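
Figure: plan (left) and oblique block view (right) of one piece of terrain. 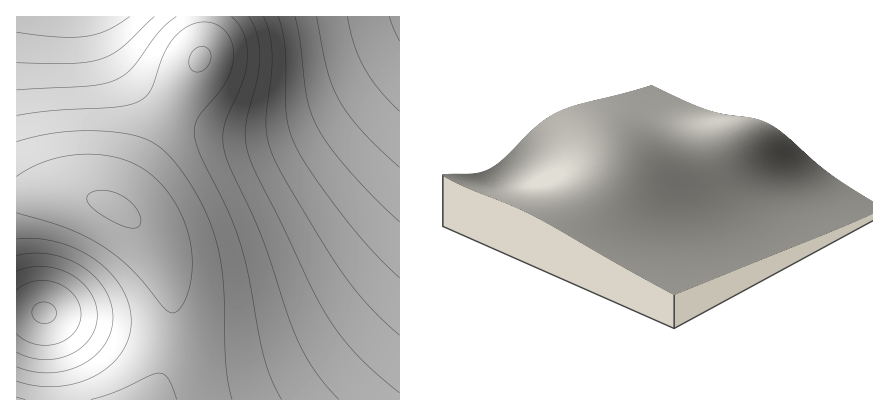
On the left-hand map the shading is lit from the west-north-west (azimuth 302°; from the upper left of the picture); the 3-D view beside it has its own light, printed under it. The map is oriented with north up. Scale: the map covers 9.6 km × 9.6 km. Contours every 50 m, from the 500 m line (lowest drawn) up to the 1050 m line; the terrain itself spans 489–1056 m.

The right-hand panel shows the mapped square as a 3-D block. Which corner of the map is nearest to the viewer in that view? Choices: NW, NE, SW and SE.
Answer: SE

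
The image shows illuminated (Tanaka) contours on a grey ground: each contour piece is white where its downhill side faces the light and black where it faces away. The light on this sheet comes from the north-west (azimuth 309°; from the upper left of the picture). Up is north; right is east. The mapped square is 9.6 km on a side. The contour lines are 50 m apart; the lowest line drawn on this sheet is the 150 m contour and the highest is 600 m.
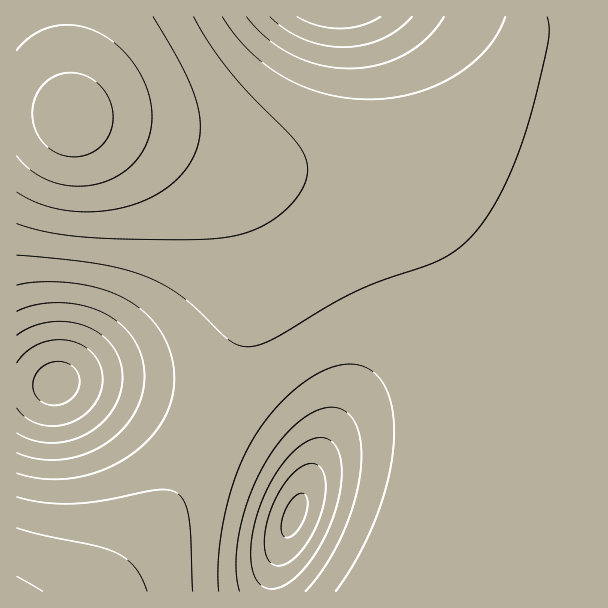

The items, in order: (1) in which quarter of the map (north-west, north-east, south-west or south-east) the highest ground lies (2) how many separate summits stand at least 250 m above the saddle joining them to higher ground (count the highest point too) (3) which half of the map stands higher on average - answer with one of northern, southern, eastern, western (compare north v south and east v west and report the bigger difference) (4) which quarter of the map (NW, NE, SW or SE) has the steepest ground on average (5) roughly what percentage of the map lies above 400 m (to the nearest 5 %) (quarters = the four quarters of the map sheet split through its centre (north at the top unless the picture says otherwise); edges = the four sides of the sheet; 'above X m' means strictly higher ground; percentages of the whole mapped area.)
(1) Look to the north-west quarter for the highest ground.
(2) Counting only tops that stand 250 m proud, the map has 1 summit.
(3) The northern half stands higher on average than the southern half.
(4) The steepest ground, on average, is in the south-west quarter.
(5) Roughly 40 % of the ground is higher than 400 m.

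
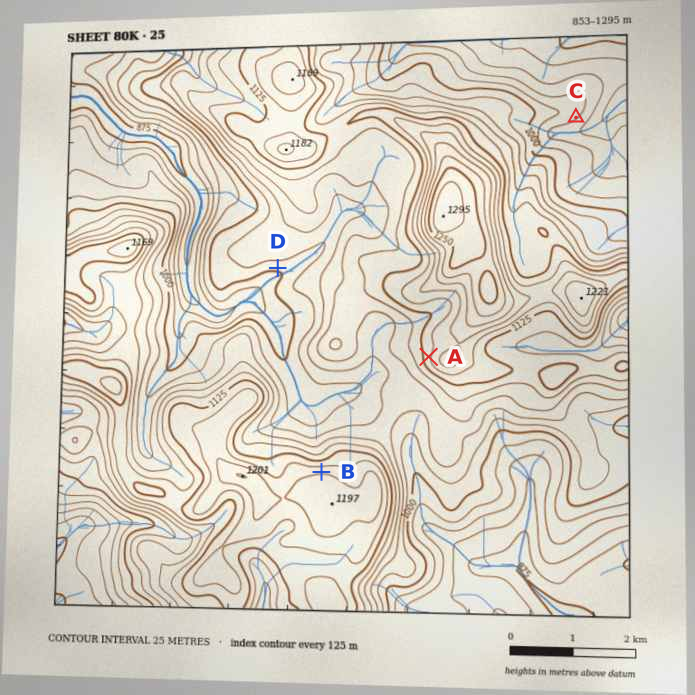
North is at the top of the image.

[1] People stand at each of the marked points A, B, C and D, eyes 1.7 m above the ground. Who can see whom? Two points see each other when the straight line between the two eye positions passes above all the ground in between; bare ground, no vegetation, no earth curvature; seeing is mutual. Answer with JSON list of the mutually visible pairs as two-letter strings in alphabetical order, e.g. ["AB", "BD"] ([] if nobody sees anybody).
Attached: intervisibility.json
["AB", "BD"]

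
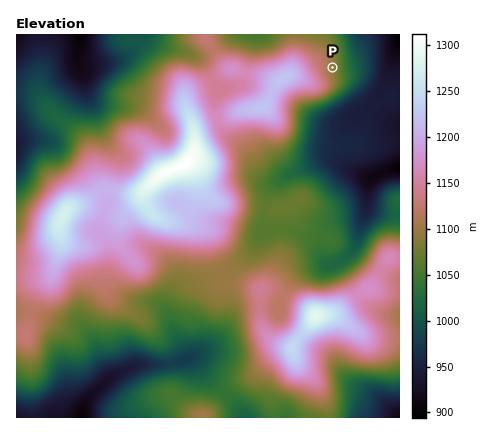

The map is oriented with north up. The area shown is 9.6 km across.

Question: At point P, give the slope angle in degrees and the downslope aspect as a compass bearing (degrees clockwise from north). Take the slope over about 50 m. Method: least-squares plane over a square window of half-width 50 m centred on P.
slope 8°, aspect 92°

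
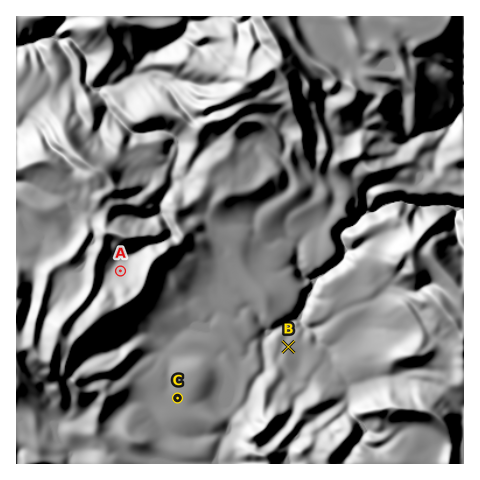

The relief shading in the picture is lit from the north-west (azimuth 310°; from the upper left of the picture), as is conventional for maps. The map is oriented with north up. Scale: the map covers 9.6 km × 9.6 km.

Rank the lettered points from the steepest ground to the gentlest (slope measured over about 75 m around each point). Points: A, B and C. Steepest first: A B C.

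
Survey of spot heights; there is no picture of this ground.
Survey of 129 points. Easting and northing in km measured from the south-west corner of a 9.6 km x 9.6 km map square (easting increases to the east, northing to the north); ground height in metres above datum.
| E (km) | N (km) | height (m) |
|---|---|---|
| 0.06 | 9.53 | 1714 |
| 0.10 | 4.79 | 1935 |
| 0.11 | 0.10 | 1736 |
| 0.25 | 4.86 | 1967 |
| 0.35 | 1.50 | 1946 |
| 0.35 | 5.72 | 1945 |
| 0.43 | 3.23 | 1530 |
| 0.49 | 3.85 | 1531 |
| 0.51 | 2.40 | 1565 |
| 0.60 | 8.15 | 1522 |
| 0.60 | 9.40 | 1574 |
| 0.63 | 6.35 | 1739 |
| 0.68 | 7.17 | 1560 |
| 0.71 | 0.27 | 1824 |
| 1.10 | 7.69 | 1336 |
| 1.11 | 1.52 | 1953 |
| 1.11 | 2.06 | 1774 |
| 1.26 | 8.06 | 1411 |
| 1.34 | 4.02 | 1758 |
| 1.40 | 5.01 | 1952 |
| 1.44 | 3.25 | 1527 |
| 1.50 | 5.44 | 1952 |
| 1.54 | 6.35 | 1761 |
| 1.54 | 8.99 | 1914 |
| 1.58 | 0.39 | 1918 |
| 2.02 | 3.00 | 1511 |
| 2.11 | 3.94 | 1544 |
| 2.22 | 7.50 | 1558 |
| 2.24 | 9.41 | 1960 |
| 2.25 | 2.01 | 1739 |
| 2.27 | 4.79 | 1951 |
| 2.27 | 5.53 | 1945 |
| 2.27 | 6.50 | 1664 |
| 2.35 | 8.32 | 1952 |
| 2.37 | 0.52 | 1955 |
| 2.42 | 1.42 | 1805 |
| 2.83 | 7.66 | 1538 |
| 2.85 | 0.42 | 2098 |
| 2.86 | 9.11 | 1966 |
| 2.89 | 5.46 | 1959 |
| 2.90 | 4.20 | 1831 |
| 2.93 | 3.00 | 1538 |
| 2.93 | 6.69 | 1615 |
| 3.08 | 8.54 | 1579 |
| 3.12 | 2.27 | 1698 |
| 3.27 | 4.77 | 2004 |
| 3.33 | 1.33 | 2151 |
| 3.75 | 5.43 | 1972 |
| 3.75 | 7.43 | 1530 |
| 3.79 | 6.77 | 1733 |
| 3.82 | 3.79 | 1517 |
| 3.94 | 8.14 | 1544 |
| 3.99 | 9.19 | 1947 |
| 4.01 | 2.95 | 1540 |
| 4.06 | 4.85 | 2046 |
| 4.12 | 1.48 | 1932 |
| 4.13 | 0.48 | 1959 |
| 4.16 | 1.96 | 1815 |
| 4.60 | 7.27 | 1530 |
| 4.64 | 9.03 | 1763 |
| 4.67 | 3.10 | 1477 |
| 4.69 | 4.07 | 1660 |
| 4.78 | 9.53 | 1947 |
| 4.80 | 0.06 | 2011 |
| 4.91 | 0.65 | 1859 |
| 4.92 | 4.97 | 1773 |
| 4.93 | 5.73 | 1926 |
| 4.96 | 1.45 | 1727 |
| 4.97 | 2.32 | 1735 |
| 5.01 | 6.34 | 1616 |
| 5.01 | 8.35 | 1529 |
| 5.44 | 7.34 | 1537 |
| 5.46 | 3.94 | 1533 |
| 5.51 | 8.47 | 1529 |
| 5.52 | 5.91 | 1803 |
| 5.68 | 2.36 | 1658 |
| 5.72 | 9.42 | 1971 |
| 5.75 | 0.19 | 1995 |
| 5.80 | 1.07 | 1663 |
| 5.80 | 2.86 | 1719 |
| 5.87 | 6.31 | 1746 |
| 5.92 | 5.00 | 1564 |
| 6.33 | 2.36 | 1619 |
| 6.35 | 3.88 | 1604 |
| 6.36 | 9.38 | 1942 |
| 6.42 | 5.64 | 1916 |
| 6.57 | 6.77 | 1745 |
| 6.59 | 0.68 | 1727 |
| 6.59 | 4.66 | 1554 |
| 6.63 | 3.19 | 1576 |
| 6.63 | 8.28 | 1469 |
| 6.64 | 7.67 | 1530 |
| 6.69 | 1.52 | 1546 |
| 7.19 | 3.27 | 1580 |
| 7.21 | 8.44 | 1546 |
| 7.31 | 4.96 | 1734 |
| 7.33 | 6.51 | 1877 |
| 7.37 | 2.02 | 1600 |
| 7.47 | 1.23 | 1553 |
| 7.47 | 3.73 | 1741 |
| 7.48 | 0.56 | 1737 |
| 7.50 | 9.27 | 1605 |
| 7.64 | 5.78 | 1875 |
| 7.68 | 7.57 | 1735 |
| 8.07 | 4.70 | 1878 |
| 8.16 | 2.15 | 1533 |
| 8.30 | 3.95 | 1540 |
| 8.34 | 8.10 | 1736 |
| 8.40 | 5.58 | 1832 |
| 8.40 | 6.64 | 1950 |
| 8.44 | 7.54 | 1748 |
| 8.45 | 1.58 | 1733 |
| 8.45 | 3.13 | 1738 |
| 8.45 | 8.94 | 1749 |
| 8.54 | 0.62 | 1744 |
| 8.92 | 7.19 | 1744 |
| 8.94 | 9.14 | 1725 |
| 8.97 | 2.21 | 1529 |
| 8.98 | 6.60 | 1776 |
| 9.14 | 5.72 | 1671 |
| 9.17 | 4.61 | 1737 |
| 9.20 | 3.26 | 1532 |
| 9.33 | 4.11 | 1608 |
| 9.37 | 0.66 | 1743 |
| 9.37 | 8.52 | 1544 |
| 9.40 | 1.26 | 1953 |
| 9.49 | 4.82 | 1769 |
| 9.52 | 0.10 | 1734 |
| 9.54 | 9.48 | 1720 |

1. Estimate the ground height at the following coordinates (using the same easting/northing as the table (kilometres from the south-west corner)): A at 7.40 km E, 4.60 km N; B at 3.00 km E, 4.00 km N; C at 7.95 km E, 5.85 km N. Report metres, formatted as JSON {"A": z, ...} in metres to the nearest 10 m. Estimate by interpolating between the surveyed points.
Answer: {"A": 1730, "B": 1720, "C": 1900}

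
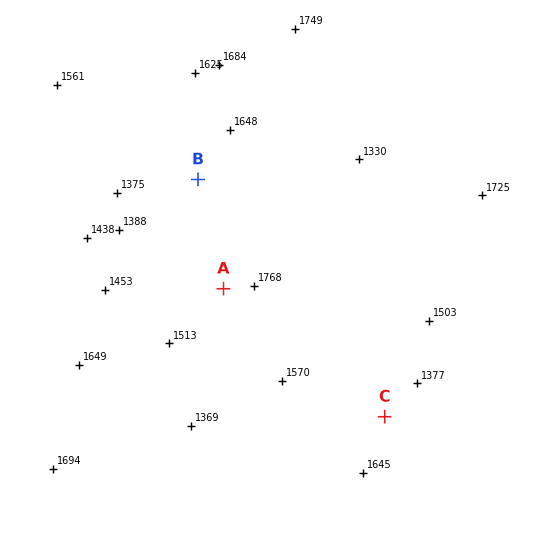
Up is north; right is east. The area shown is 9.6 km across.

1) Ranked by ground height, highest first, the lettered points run A B C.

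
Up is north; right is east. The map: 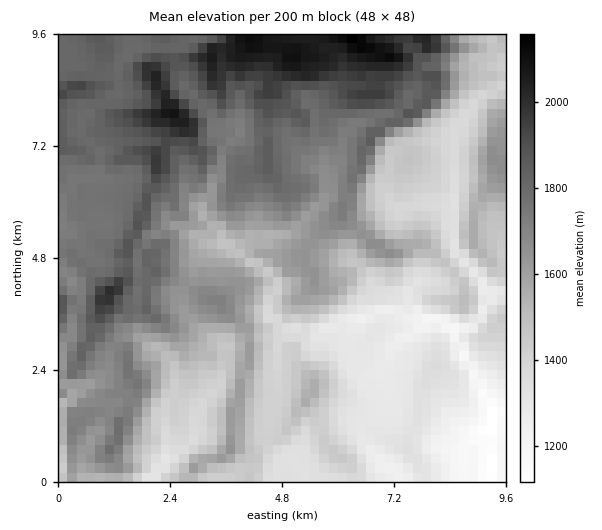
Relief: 1090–2180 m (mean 1600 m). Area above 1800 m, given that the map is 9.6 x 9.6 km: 21.4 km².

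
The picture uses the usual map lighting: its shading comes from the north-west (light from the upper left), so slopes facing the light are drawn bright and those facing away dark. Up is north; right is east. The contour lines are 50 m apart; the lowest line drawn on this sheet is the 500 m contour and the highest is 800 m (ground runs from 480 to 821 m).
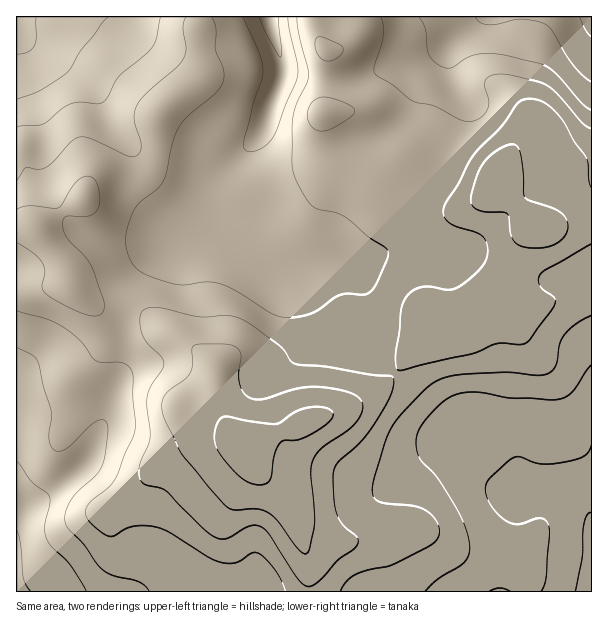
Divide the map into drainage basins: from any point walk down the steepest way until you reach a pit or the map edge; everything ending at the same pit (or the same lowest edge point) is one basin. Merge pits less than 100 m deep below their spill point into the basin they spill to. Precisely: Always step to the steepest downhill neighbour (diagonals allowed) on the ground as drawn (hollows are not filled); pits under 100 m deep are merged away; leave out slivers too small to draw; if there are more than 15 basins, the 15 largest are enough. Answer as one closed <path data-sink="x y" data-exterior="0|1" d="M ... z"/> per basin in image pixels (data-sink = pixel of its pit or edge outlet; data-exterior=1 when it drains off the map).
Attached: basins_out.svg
<path data-sink="269 17" data-exterior="1" d="M314 16l-114 0 0 59-5 9-24 16-11 11-3 11 0 34-7 18-9 6-12 2-30 2-9 4-10 14-20 10-23 18 29 33 4 10 0 14 11 11 15 8 29 0 13 4 30 22 23 12 21 21 4 6 1 28 3 12 9 20 10 11 10 0 101-34 30-18 14-15 10-15 19-16 29-6 13-6 29-29 11-18 17-45 9-10 5-2-5-2-15-20-24-20-10 13-11 6-13 5-18 0-29-12-30-20-40-16-7-7-4-9-6-24 4-69-10-17z"/><path data-sink="591 591" data-exterior="1" d="M591 169l-94 7-4 6 0 4 23 20 15 20 5 2-5 2-9 10-17 45-11 18-33 33-30 6-17 8-34 40-18 12-57 22-56 18-9 1 13 24 25 22 12 18 18 53 1 32 283-1z"/><path data-sink="17 591" data-exterior="1" d="M29 226l-13 1 0 364 292 1 0-32-18-53-12-18-25-22-11-21-13-15-9-20-3-12-1-28-4-6-21-21-23-12-30-22-13-4-29 0-15-8-11-11 0-14-8-15-26-29z"/><path data-sink="591 17" data-exterior="1" d="M591 16l-276 0-1 10 4 10 10 17-4 69 2 15 8 18 7 7 40 16 30 20 29 12 18 0 19-8 13-11 7-15 94-7z"/><path data-sink="17 17" data-exterior="1" d="M198 16l-182 1 1 209 12 0 10 3 12-11 29-16 10-14 9-4 30-2 12-2 9-6 7-18 0-34 3-11 11-11 24-16 5-9z"/>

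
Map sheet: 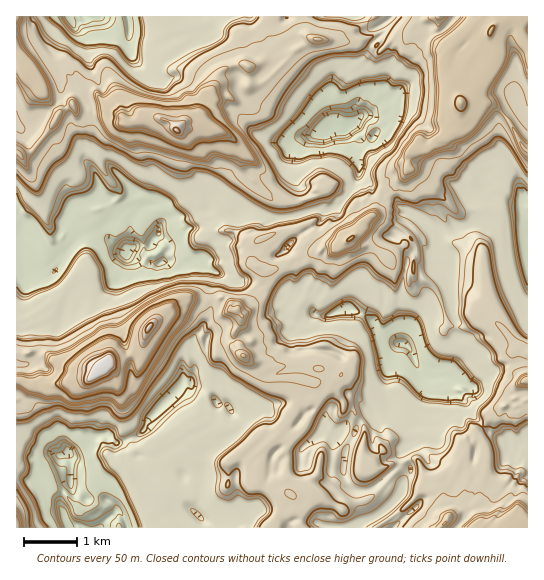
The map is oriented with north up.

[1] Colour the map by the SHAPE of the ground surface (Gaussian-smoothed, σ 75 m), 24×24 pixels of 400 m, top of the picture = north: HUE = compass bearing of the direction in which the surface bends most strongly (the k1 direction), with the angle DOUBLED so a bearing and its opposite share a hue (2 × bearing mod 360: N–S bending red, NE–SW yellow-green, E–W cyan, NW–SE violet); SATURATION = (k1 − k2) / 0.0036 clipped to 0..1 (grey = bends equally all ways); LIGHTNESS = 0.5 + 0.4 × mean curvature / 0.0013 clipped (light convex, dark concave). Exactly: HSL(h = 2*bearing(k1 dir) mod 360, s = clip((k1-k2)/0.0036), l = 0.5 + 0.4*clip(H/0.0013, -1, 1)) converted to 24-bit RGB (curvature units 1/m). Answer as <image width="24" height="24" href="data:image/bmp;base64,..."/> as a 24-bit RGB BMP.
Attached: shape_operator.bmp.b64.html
<image width="24" height="24" href="data:image/bmp;base64,Qk32BgAAAAAAADYAAAAoAAAAGAAAABgAAAABABgAAAAAAMAGAAATCwAAEwsAAAAAAAAAAAAAiIrDk00lSQBFccxoIYtOrx52l7CHf4t7gVBriI1uXHBGRHcex3xk3actKx4Im/IMInQqJhvdX80hPLjRPFf/Kdsuk2HS8Nraqzp+vCSIBJ3/s3RwViV1lOCLgYaBiHqFb3KPzU95qShlJsmzhq6Bk4SghLzZm0aGxItGL4J56x+ib6tfgnlZe4BtS249oepPhxeBiMiSNBRsu3FlsCXBi8CQgXx9gHN2bnCB1DdcRr2xepyHiLhzMSujyrhQdR+P5tK7MKO8GqGhunfMmHyHhI18UNGb2GRCy5EnmoQfGwwnIefLne7htneejnyKgn6DeICDIb6156LcnX110sNhBycs6Yt9JjOE4+WawEusKsmrMkqAzHeFjqxeMsUsg3Bb0Z4lIyFqw0geWHQjV1MKHM8AgS7Wo4aYgIGEb4V7G3JG46TiyIK162SFHFs+LF8+m+ZItExbb2eDYHl4L7mE75S3iBgtY4gp3nnOiyZgtIc3U5I4v5IkkddzBS4hy2GVuYikkmhLjItZMTsVwpcdw31zJBR0oOyRRFl3f4B4gKilj6bVbHzQPhu568PfrpTOgYz/lYH54tD15aXPdvCp5GuXQHF8CjUhqmMxolSReCEhVd3HeMe4f4iDpXq508t5OIOOia3SRdd7TjokWlknOS4I3L1A7z3IdHofwQ+1Rl3f79b14dX2/xPjaah8GixjNsCypiJnre2hS7e0fYaNhIGVg5CZ2r2tTNSiGRM5kkBZfkU7UB4YjdyxX3wYQ9olgZDdS9HjRlebr56A646e/g/Z5badJ1FVFjZHqnbPuPOai0uaOMzEbUzAvZrRnslY20VlPhqAaRlX4HOnibzRbS1XcteAhcnBW1IsXWAsHlcfPY49yDp2eWrU+tHgs4XNEUd9MKlP2vFtTcl0YCxnVItFMJ8PxnfSlgE1uZoiExs+m9iOiTacgNmojcKUIbUwYmvWuJHCd4KCRn5AHrNvK35T1qG6/M/wODzjO6bq99T221dHLDxTnWBx4VEoIDMAVuHMsY/TYp/ZaZ1xJyt00s6mndmOXiqMFC4pG3ok3Ymrrs2SEjo6LqUnMXYilKpI3Wu2xgowLwgE6baImiCMRV0lvYkyJplRdTVG4ORUKdHJUpawNjxvxLqBntwsddRfcGJ7aoFtGqh38unVF6armiGYsC02iowrKyAIlJkZcd/ZfqZ8YErbr3/g41nB1nI0JbzIyd+8JuGhPT1pRlJz09unfCu7ldsseGt8sqo7SoFqmHUv0EVpF55YFYJAo0Kp6ZLpQI3Lp+nspJzahB/2YcVcOXDe+NPwG7WCLI8915KwXkR+YZuXb9ReuDV1WCG/bCFOz/esPGFuiH2CeXiGfH2VcUDDeSZNctVcXp1sT28sLh8FS1kAYa4ADYAyqDgp/8zhJLLdQhoUdl9Bdb1EUYlvqa+DUCSe58BNgNtNfCtuNIFAvJ9AdzU7YjAgYeGpf5eKelddgBwpkuXf0+j41Gj/u+NQAH5X3xwl7R9fWY7TecLKRdbPfGh+rJ6BNgdAt/Kvxys4Y5W1ehitxv8EzSUdMK3Mu5Q4UU4aGbIxZtpBZdhfLyKXLXqz7du8JDzrSg924VKp2/KeSq1BoWgkS3Rnh4B8kAqUtNP9x2KvJryPlSxqgx9AxMM8fj2Po35BXNtdIIqe0froZqvmHUxtKMJ6snnTzyKLFJmGfFPL+9DUviPQvckxKJklHkkjNDTrXzFE7mZ8yx67Ihyv3J7bjpzeX3fR1u/1gXDgz/n8/xebOhQGUnYcR4APEygLXoAb00tzEDkt39ml+Qyk3J7MWbfYGxKriv+ikEE6CtoA8H36FQpuk/G4lJntvtfyl3zZ7JC9jjoZbytr3bTaYlXOLV7TdSG2WqcpDI0OOXJ+TYgo2nllw5yEzoSqKsTijEh21tByi+nyipQrG7m/iN9xU9GBMyMTfEEf0zsp3YyrbEehcJqS0XF7yzh4GT5R0ZhAOHUnUTwkFGlWx75mo8N4q3Fqgo0aYjxt1PjThx2Slci/Ri/fsemvcApol1ZXLKWby69sxoBVnVvJUlOurYSTykV7HUmYWMZGy13YLn3HIUuLWuBMmqGBhX1/4JGNBQkuSOUhR8rOYs2tFXqL120jIQgwyb+VUXpWKIgo2EGipI1WhWpqgXiHz2e9pqHtf4ndWqflj2TfjsfESJndtYifhHZ9v6KBAI31Ksl/RMGiMgkvsJcjx1ZXIhVHzNOPfoOAe4aKJ2xfn92Ey22vYJCRadOccljXZnjWxCqaK4eUtoOZh8AaBLVEu36qr3qN09GE"/>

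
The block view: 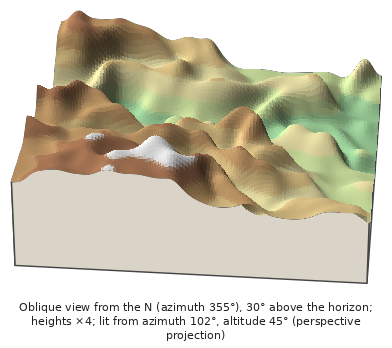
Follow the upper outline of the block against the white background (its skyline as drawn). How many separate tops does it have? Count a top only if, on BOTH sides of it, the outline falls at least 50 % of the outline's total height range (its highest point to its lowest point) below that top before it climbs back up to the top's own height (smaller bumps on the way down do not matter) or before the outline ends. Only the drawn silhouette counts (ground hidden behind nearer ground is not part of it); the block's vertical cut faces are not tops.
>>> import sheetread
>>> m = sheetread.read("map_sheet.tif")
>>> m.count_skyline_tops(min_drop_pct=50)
0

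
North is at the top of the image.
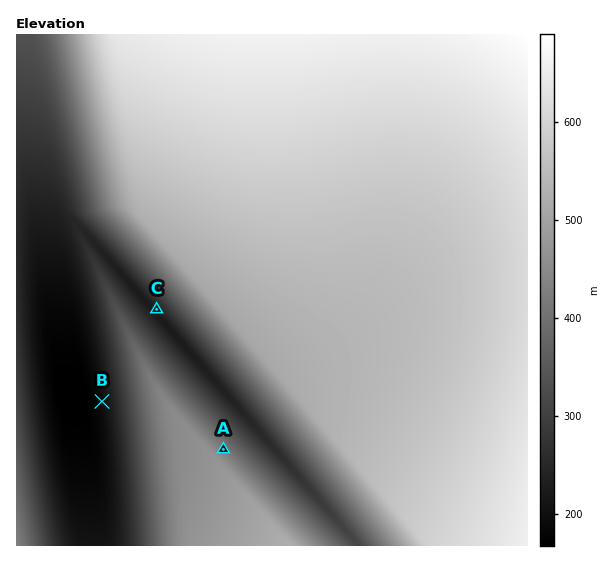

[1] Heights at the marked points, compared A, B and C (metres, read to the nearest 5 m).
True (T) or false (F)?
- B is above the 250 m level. F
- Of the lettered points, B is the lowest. T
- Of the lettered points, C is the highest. F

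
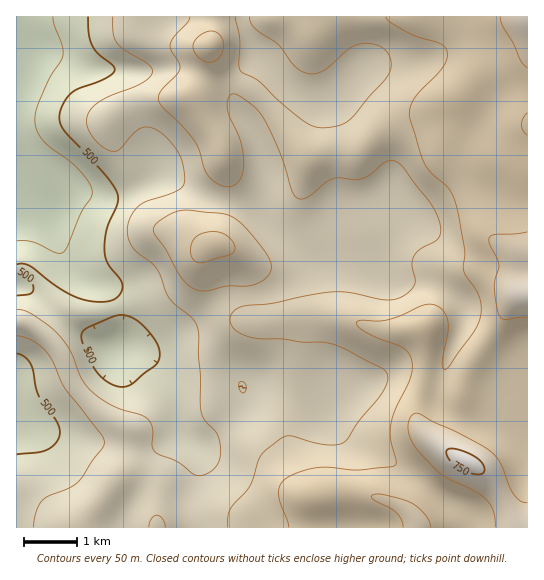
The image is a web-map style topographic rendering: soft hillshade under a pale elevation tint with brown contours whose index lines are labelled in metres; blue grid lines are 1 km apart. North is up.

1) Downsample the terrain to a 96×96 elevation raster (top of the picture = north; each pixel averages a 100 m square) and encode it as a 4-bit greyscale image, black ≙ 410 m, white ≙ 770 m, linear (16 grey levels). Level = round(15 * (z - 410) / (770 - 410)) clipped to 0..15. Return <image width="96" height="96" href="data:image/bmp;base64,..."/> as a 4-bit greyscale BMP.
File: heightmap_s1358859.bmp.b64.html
<image width="96" height="96" href="data:image/bmp;base64,Qk12EgAAAAAAAHYAAAAoAAAAYAAAAGAAAAABAAQAAAAAAAASAAATCwAAEwsAABAAAAAAAAAAAAAAABEREQAiIiIAMzMzAERERABVVVUAZmZmAHd3dwCIiIgAmZmZAKqqqgC7u7sAzMzMAN3d3QDu7u4A////AFVmZ3d4iIh3d3d3d4iIh3d3d3eIiImZmZmqq7u7u7qqu7u7vMzdzMu7uqqrvM3d3VVmZ3d3iIiHd3d3d4iIh3d3d3eIiImZmZqqu7u7u7u7u7u7zMzdzMu7qqq7vM3d3VVmZnd3eIiHd3d3d4iIh3d3d3eIiImZmZqqu7u7u7u7u7u8zMzMzLu7qqq7vM3d3VVmZmd3d4iHd3d3d3iId3dnd3eIiIiZmZqru7zLu7u7u8zMzMzMzLu6qqq7zN3d3VVWZmZ3d3eId3d3d3eHd3Zmd3d4iIiZmaqrvMzMzMzMzMzMzMzMy7uqqqu7zN3dzFVWZmZmd3d4h3d3d3d3d2ZmZ3d3iIiJmaq7vMzMzMzMzMzMzMzLu7qqq7u8zd3czFVWZmZmZnd3iHd3d3d3d2ZmZnd3eIiJmaq7vMzMzMzMzMzMzMu7u7u7u7zM3d3My1VVVmZmZmd3iId3d3d3d2ZmZmd3d4iImaq7u8zMzMzMzMzMu7u7u7u7vMzd3d3Mu1VVVVVVZmZ3eIh3d3d3dmZmZmZ3d3iImZqru7u7u7u7u7u7u7u7u7u8zN3d3dzLu1VVVVVVVmZ3eIh3d3d3dmZmZmZnd3iImZqqq7u7u7u7u7u7uqqru7zM3d7u7dzLu1VVVVVVVWZnd3h3d3d2ZmZmZmZmd3eIiZmaqqqquqqqqqqqqqqru8zd7u7u7dy7u1VVVVVVVVZmd3d3d3ZmZmZmZmZmd3eIiZmZmqqqqqqqqqqqqqq7vM3e7v/+7dy7ukRERERFVVZmd3d3d2ZmZmZlVWZmZ3eIiImZmZmZmZmZmZqqqqu7zN3u7//u3cy7qkREREREVVVmZnd3dmZmZmVVVVZmZ3eIiIiJmZmZmZmZmZmqqqu8zd7u/+7t3Mu6qkRERERERVVWZmZmZmZmZVVVVVZmZ3eIiIiIiZmIiIiImZmaqrvM3e7u7u7dzLu6qjMzNERERVVWZmZmZmZlVVVVVVZmZ3d4iIiIiIiIiIiImZmaqrvN3e7u7t3My7uqqjMzM0RERVVWZmZmZmZlVVVVVVZmZ3d3iIiIiIiIiIiIiZmaq7zN3e7t3czLu6qqqjMzMzRERVVWZmd3dmZlVVVVVWZmZ3d3eIiIiIh3d4iIiZmaq7zd3d3dzMu7uqqqqjMzMzRERVVmZnd3dmZlVVVVVmZmZmd3d4iIiHd3d3iIiZmaq7zd3d3MzLu6qqqqqjMzMzRERVZmZ3d3ZmZVVVVVVmZmZmZ3d3iIh3d3d3eIiJmaq7zd3czMu7uqqqqqqjMzM0REVVZmd3dmZmZVVVVVZmZmZmZnd3d3d3d3d3d4iImZq7zMzMu7u7uqqqqqqjMzNERFVWZmdmZmZmVVVVVVZmZmZmZmd3d3d3d3d3d3iIiZqrzMzLu7u7uqqqqqqjMzNERVVmZmZmZlVVVVVVVVZmZmZmZmd3d3d3d3d3d3eIiZqrvMy7u7u7uqqqqqqjMzREVVZmZmZlVVVVVVVVVVZmZmZmZmZ3d3d3d3d3d3d4iJmru7u7u7u7uqqqqqqjM0REVWZmZmZVVVVVVVVVVVZmZmZmZmZ3d3d3d3d3d3d4iImqu7u7u7u7uqqqqqqjM0RFVWZmZlVURERERVRVVVZmZmZmZmZnd3d3d3d3d3d3iImaq7u7q7u7uqqqqqqjM0RFVmZmZVRERERERERFVVZmZmZmZmZnd3d3d3d3d3d3eIiaq7u6qru7uqqqqqqjM0RVVmZmVURDM0RERERFVVZmZmZmZmZnd3d3d3d3d3d3eIiZqru6qqu7u6qqqqqjM0RVZmZmVEMzMzRERERFVVZmZmZmZmZ3d3d3d3d3d3d3eIiZqru6qqu7u6qqqqqjNERVZmZlVDMzMzNERERFVWZmZmZmZmZ3d3d3d3d3d3d3iIiZqru6qqq7u7qqqqqjNERVZmZlRDMyMzM0RERFVWZmZmZmZmd3d3d3d3d3d3eIiIiZqru6qqq7u7uqqqqjREVWZmZVQzIiIzMzRERFVWZmZmZmd3d3d3d3d3d3d4iIiJmZqru6qqqru7u6qqqkRFVmZmZUQzIiIjMzNERFVWZmZ3d3d3d3d4iIh3d3iIiJmZmaqru7qqqru7u7qqqkRVZmZmZUMyIiIjMzNERFVWZmd3d3d3d4iIiIiIiIiImZmZqqq7u7qqqqu7u7uqqlVWZmZmVEMyIiIjMzRERFVWZnd3d3iIiIiIiIiIiIiJmZqqqqu7u7qqqqu7u7u6qlZmZmZlVEMzIiIzMzRERVVWZnd3eIiIiIiIiIiIiImZmqqqqru7y7uqmqq7u7u7u2ZndmZlVEMzMzMzM0RERVVWZnd4iIiIiIiIiIiIiZmaqqqqu7u8zLuqmaqru7u7u3d3ZmZVVERDMzMzNEREVVVWZnd4iIiIiIiIiIiJmZmqqqqqu7u8zLuqmZqrvMy7u3d2ZlVVVEREQzMzRERFVVVWZ3eIiIiIiIiIiJmZmZqqqqqqq7u8zLuqmZmqvMzMzHdmZVVVVVRERERERERVVVZmZ3eIiIiIiIiIiZmZmZqqqqqqqqu7u7uqmZmqvMzMzGZlVVVVVVREREREREVVVWZmd3eIiIiIiIiIiJmZmZmqqZmZmaqru7qpmZmqvMzd3VVVVVVVVURERERERFVVVmZnd3eIiIiIiIiIiIiZmZmZmZmZmZmqqqqpmZmqvM3d3VRERFVVRERERERERVVVZmZ3d3eIiIiIiIiIiIiIiZmZmIiIiImZqqmZmZmqvM3d3kRERERERDMzNERERVVWZmd3iIiIiIiIiIiIiIiIiIiIiIiIiIiJmZmZmZmqvM3e7jNEREREMzMzM0RERVVWZneIiIiIiIiIiIiIiIiIiIiIiHd3d4iImZmZmZqrvN3d7jNEREQzMzMzMzRERVVWZ3iIiIiIiIiIiIiId4iIiIh3d3d3d3iIiImZmaqrvM3d3TREREMzIiMzM0RERVVmZ3iJmZiIiIiIiIiHd3d3d3d3d3d3d3iIiImZmaq7zM3d3URERDMyIiMzM0REVVVmd4iZmZmZmIiIiIh3d3d3d3d3d3d3d4iIiJmZmqq7zMzd3UREQzMiIiMzNERFVVVmeImaqpmZmZmYiIh3d3d3d3d3d3d3d4iIiJmZqqu7zMzN3URDMyIiIiMzRERVVVZneJmqqqqZmZmZiIh3d3d3d3d3d3d3d4iIiJmZqqu7zMzN3TMzMiIiIiMzREVVVmZ3iJmqqqqqqpmZiId3d3d3d3d3d3d3d4iIiJmZmqu7zMzd3TMzIiIiIiMzREVVZmd3iJqqqqqqqqmYiHd3d3d3d3d3d3d3d4iIiImZmqu7zMzd3SIiIiEiIiMzREVWZnd4iZqqqqqqqpmYiHd3d3d3d3d3d3d3d3iIiIiZmqu8zMzd3SIiIRESIiMzRFVWZ3eIiZqqqquqqpmIh3d3d3d3d3d3d3d3d3eIiIiJmqu8zMzM3RERERERIiMzRFVmd3iImZqqqqqqqZiId3d3d3d3d3d3d3d3d3d4iIiJmrvMzMzMzBERERERIiMzRFVmd4iImZmqqqqqmYiHd3d3d3d3d3d3d3d3d3d3eIiJmrvMzMzMzBEREREREiIzNEVmd4iIiZmZmqqZmIh3d3d3d3d3d3d3d3d3d3d3d4iJmru8zMzMzBEREREREiIzNEVWd3iIiZmZmZmZiId3d3d3d3d3d3d3d3d3d3d3d4iJqru7zMu8zBEREREREiIjNEVWZ3eIiIiYiIiIiHd3d3d3d3d3d3d3d3d3d3d3d4iZqru7u7u7uwAAARERESIjM0RVZnd3iIiIiIiIh3d3d3d3iHd3d3d3d3d3d3d3eIiZqru7u7u7uwAAABERESIiM0RVZmZ3d3d3d3d3d3d3d3d4iId3d3d3d3d3d3d3eImaqru7u7u7uwAAARERERIiIzRFVmZmZ3d3d3d3d3d3d3d4iIh3d3d3d3d3d3d3iImaqru7u7u7uwAAEREREREiIzRFVVVmZmZnd3d3d3d3d3d4iIiHd3d3d3d3d3d4iJmqqru7u7u7uwAAEREREREiM0RFVVVVVmZmd3eIiHd3d3eIiIiIh3d3d3d3d3eIiZmqqru7u7u7uwABERERERIiM0RVVVVVVWZmd4iIiId3d3eIiZiIiIiIiHd3d3eImZqqqru7u7u7vAARERERERIjNEVVVVVVVVZnd4iJiId3d3eImZmYiIiIiId3d3iJmaqqq7u7u7u7zAERERERESIzRFVVVVVVVVZneImZmId3d3eImZmZiIiIiIh3d4iJmqqqu7u7u7u8zBEREREREiM0RVVVVVVVVVZneJmZmYd3d3eImZmZmYmZmYiIiIiZqqu7u7u7u7vMzBERERERIjNEVVVVVVVVVWZniJmqmYd3d3iJmaqZmZmZmZiIiImaqru7u7u7u7zMzBEREREiIjRFVWZlVVVVVWZ3iJqqmYd3d3iJmaqZmZmZmZmIiImaqru7u7u7u7zMzBERERIiM0RVZmZlVVVVVmZ3iZqqmYd3d4iJmamZmZmZmZmZiZmqq7u7u7u7u7zMzBERESIjNEVWZmZmVVVVVmd4iZqqmId3d4iZmZmZmZmZmZmZmZmqq7u7u7u7u7vMzBEREiIzRFVmZmZmZVVVZmd4iZqpmId3d4iZmZmZmZmZmZmZmZqqq7u7u7u7u7vMzBERIiM0RFVmZmZmZlVmZneImZqZmId3eIiZmZmIiImZmZmZmaqqqru7u7u7u7vMzBESIjNERVZmd3ZmZmZmZ3iJmamZiHd3iImZmYiIiIiJmZmZqqqqqru7u7u7u7vMzBESIjNEVVZnd3dmZmZmd4iZmZmZiHd3iImZiIiIiIiImZmZqqqqqru7u7u7u7vMzBESIzNEVWZnd3dmZmZ3eImZmpmYiHd4iIiIiIiIiIiIiZmZqqqqq7u7u7u7u7vMzBESIzNEVVZnd3d2Zmd3iJmaqpmYh3eIiIiIiId3d4iIiJmZmqqqq7u7u7u7u7u8zBESIjNEVVZmd3d3d3d4iZmqqpmIiHiIiIiIh3d3d3eIiImZmqqqu7u7u7u7u7u8zBERIjNERVVmZnd3d3eImZqqqpmIiIiIiIiId3d3d3d4iImZmaqqu7u7u7u7u7u7zBERIjM0RFVWZmZmd3eImaqqqpmIiIiIiIiHd3d3d3d3iIiZmZqqq7u7u7u7u7u7zAEREiM0RERVVmZmZ3eImaqqqZmIiIiIiIh3d3d3d3d3iIiJmZmqq7u7u7u7u7u7vAEREiMzNEREVVVmZnd4iZqqqZmIiIiIiId3d3d3d3d3eIiImZmqqru7u7u7u7u7vAAREiIzMzRERFVVZmZ3iJmZmZmIiIiIiHd3d3h3d3d3d4iIiZmaqqu7u7u7u7u7zAARESIjMzMzRERVVWZneImZmZmYiIiIh3d3iIiIh3d3d3iIiJmZqqq7u7u7u7u7zAABESIiMzMzNERFVVZnd4iZmZmYiIiId3d4iIiIiHd3d3iIiImZmqqru7u7u7u8zAABERIiIjMzNERFVWZnd4iZmqmZiIiHd3eIiIiIiId3d3eIiImZmaqqu7u7u7vMzAABEREiIjMzRERVVmZ3eIiZqqqpiIh3d3eIiJmYiIh3d3eIiImZmaqqq7u7u7vMzAAAEREiIjM0RFVWZmd3eImaq7qpmId3d3iIiZmZiIiHd3iIiImZmaqqq7u7u7vMzAAAEREiIzNERVVmZ3d3iImqu7upmId3d4iImZmZmYiIiIiIiJmZmaqqqru7u7vMzAAAEREiIzNEVWZnd3d4iJmqu7uqmId3eIiJmZmZmZiIiIiIiZmZqqqqqru7u7zMzQABEREiIzREVWZ3d3d4iImaq7upmIh4iIiZmaqpmZmIiIiJmZmqqqqqqru7u7zM3QABERIiMzRFVWZ3d3d3iImZqqqpmIiIiImZmaqqmZmZmZmZmaqqqqqqqru7u8zN3QARERIiMzRFVmZ3d3d3eIiZmqqZiIiIiZmZmqqqqpmZmZmZqqqqqqqqq7u7u8zN3QARERIiMzRFVmZ3d3d3d4iImZmZiIiImZmZmqqqqqmZmZqqqqu7u7uqu7u7vMzd3QERESIiMzRFVmZ3d3d3d3iImZmYiIiImZmZmqqqqqqZmqqqqru7u7u7u7u7vMzd3g=="/>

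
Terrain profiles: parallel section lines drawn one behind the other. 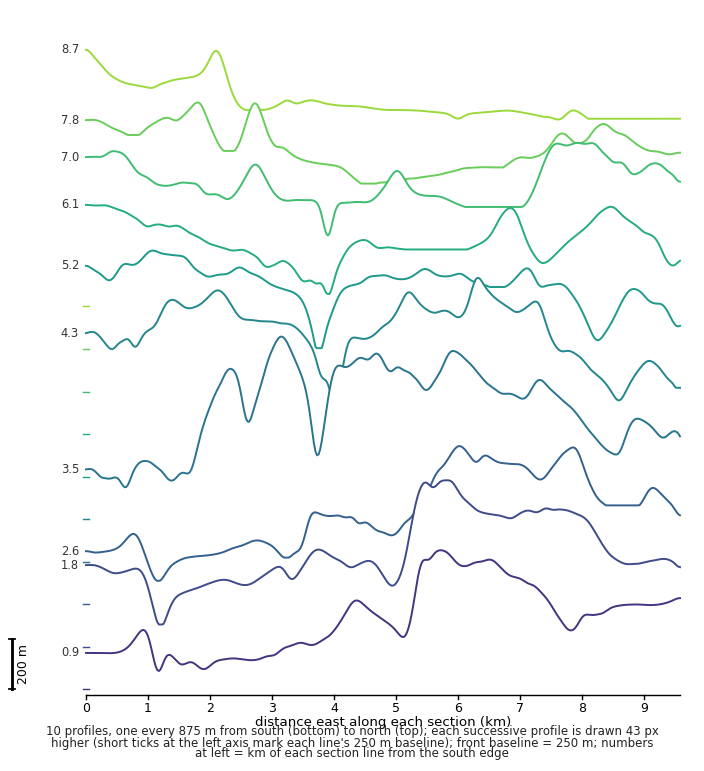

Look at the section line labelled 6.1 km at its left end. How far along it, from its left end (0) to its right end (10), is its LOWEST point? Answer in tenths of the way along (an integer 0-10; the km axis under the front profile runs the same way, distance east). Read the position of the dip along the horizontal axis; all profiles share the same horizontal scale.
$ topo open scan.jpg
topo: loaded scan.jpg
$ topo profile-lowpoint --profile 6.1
4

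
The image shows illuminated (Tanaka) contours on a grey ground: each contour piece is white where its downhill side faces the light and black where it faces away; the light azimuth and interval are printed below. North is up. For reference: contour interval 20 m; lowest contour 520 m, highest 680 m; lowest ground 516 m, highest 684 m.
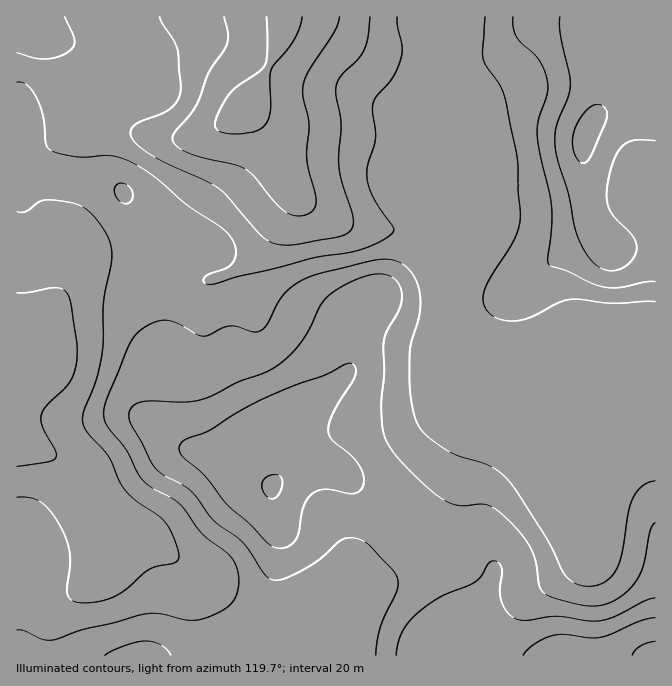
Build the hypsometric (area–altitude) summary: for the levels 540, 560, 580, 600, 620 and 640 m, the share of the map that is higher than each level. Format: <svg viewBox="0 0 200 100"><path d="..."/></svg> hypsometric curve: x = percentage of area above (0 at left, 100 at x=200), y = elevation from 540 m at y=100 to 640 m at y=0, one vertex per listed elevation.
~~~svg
<svg viewBox="0 0 200 100"><path d="M191 100l-13-20-28-20-64-20-34-20-29-20"/></svg>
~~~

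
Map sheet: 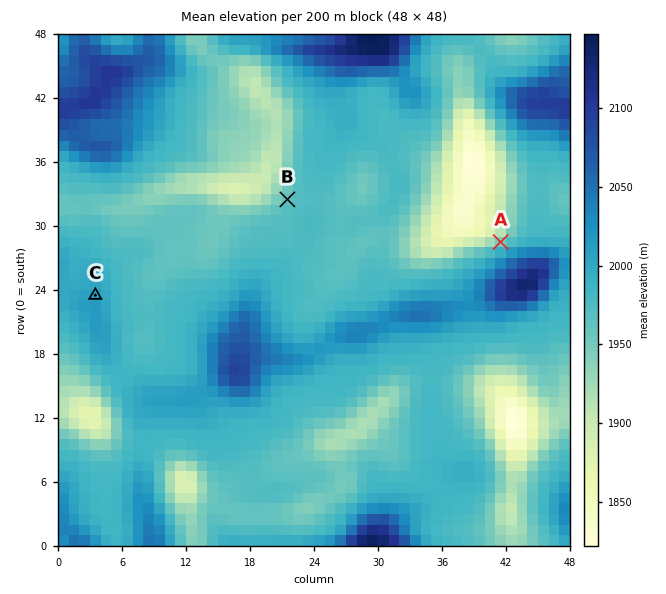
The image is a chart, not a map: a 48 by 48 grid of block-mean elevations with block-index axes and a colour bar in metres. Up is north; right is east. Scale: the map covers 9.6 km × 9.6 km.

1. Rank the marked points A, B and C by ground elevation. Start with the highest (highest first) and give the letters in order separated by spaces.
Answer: C B A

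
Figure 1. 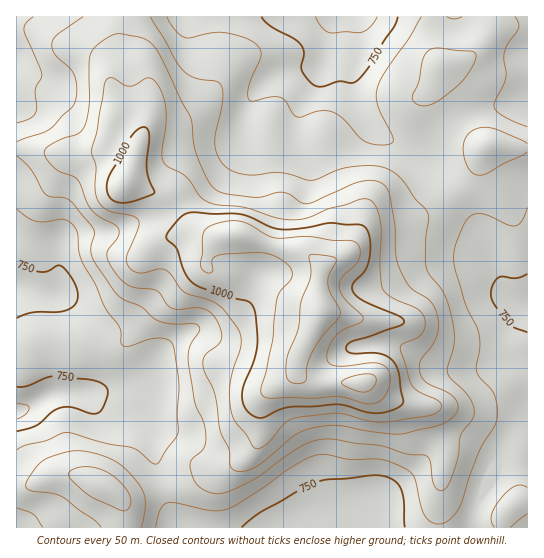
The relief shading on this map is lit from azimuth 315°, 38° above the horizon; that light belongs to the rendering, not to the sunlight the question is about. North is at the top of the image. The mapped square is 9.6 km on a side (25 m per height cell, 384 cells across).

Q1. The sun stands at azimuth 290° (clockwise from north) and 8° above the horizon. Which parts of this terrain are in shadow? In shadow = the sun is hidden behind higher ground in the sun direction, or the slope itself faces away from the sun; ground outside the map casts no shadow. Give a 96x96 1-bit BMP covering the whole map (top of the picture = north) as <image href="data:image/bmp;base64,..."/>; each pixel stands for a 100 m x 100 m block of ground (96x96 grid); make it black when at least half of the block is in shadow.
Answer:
<image width="96" height="96" href="data:image/bmp;base64,Qk2+BAAAAAAAAD4AAAAoAAAAYAAAAGAAAAABAAEAAAAAAIAEAAATCwAAEwsAAAIAAAAAAAAA////AAAAAAAAAAP8AAAAAAAAAAAAAAP8AAAAAAAAAAAAAAP8AAAAAAAAAAAAAAP4AAAAAAAAEAAAAAPwAAAAAAAAOAAAAAPAAHwAAAAAPAAAAAMAAH/gAAAAPAAAAAAAAD/+AAAAPgAAAAAAAD//gAAAPgAAAAAAAB//wAAAPgAAAAAAAB//4AAAPgAAAAAAAA//4AAAPwAAAAAAAAf/4AAAHgAAAAAAAAP/4AAAHgAAAAAAAAP/wAAADAAAAAAAAAH/wAAAAAAAAAAAAAH/gAAAAAAAAAAAAAD+AAAAAAAAAAAAAAD4AAAAD8AAAAAAAADgAAAA/8AAAAAAAADgAAAB/4AAAAAAAADgAAAB/wAAAAAAAABgcAcA/AAAAAAAAAAA8A/gOAAAAAAAAAAAAB/4AAAAAAAAAAAAAB/+AAAAAAAAAAAAAB//AAAAAAAAAAAAAA//AAAAAAAAAAAAAAf+AAAAAAAAAAAAAAf8AAAAAAAAAAAAAAP4AAAAAAAAAAAB8AHgAAAAAAAAAAAB/gAAAAAAAAAAAAAA/4AB/gAAAAAAAAAA/+AP/gAAAAAAAAAA//Af/gAAAAAAAAAAf+Af/AAAAAAAAAAAf8Af+AAAAAAAAAAAPwAf+AAAAAAAAAAAHwAP8AAAAAAAAAAAHgAD8AAAAAAAAAAAHgAB4AAAAAAAAAAAH4AAwAAAAAAAAAAAH+AAAAAAAAAAAAAAP/gAAAAAAAAAAAAAP//wAAAAAAAAAAAAP//8AAAAAAAAAAAAH//8AAAAAAAAAAAAH//8AAAAAAAAAAAAB//4AAAAAAAAAAAAAf/wAAAAAAAAAAAAAf/wAAAAAAAAAAAAAP/gAAAAAAAAAAAAAH/gAAAAAAAAAAAAAD/AAAAAAAAAAAAAAD/AAAAAAAAAAAAAAB+AAAAAAAAAAAAAAB+AAAAAAAAAAAAAAA8AAAAAAAAAAAAAAA8AAAAAAAAAAAAAAA8AAAAAAAAAAAAAAAYAAAAAAAAAAAAAAAAAAAAAAAAAAAAAAAAAAAAAAAAAAAAAAAAAAAAAAAAAAAAAAAAAAAAAAAHAAAAAAAAAAAAAAAHgAAAAAAAAAAAAAAHwAAAAAAAAAAAAAAD4AAAAAAAAAAAAAAD8AAAAAAAAAAAAAAD8AAAAAAAAAAAAAAB8AAAAAAAAAAAAAAB8AAAAAAAAAAAAAAA8AAAAAAAAAAAAAAA8AAAAAAAAAAAAAAAcAAAAAAAAAAAAAAAcAAAAAAAAAAAAAAAMAAAAAAAAAAAAAAAMAAAAAAAAAAAAAAAOAAAAAAAAAAAAAAAOAAAAAAAAAAAAAAAOAAAAAAAAAAAAAAAOAAAAAAAAAAAAAAAOAAAAAAAAAAAAAAAOAAAAAAAAAAAAAAAeAAAAAAAAAAAAAAAeAAAAAAAAAAAAAAAeAAAAAAAAAAAAAAAcAAAAAAAAAAAAAAAcAAAAAAAAAAAAAAAYAAAAAAAAAAAAAAAAAAAAAAAAAAAAAAAAAAAAAAAAAAAAAAAAAAAAAAAAAAAAAAAAAAAAAAAAAAA="/>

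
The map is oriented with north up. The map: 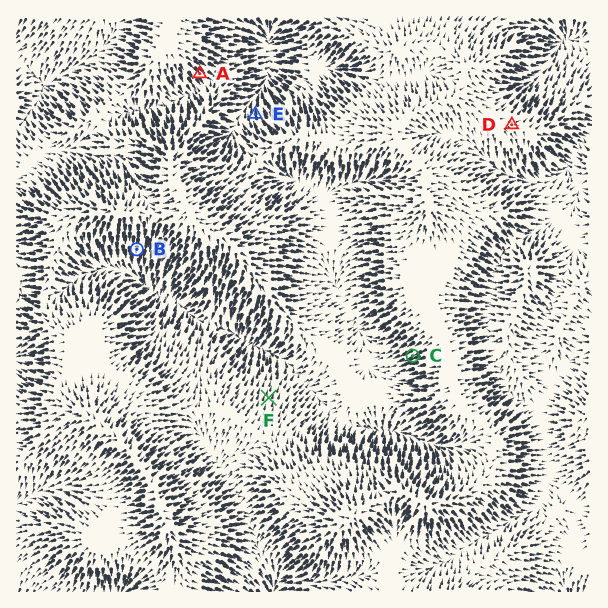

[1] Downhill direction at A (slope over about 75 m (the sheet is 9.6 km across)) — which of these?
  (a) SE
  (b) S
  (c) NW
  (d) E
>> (a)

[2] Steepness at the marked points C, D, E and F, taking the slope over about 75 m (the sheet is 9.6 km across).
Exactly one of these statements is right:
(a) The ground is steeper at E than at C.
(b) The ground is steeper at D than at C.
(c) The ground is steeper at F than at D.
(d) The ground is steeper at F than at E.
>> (c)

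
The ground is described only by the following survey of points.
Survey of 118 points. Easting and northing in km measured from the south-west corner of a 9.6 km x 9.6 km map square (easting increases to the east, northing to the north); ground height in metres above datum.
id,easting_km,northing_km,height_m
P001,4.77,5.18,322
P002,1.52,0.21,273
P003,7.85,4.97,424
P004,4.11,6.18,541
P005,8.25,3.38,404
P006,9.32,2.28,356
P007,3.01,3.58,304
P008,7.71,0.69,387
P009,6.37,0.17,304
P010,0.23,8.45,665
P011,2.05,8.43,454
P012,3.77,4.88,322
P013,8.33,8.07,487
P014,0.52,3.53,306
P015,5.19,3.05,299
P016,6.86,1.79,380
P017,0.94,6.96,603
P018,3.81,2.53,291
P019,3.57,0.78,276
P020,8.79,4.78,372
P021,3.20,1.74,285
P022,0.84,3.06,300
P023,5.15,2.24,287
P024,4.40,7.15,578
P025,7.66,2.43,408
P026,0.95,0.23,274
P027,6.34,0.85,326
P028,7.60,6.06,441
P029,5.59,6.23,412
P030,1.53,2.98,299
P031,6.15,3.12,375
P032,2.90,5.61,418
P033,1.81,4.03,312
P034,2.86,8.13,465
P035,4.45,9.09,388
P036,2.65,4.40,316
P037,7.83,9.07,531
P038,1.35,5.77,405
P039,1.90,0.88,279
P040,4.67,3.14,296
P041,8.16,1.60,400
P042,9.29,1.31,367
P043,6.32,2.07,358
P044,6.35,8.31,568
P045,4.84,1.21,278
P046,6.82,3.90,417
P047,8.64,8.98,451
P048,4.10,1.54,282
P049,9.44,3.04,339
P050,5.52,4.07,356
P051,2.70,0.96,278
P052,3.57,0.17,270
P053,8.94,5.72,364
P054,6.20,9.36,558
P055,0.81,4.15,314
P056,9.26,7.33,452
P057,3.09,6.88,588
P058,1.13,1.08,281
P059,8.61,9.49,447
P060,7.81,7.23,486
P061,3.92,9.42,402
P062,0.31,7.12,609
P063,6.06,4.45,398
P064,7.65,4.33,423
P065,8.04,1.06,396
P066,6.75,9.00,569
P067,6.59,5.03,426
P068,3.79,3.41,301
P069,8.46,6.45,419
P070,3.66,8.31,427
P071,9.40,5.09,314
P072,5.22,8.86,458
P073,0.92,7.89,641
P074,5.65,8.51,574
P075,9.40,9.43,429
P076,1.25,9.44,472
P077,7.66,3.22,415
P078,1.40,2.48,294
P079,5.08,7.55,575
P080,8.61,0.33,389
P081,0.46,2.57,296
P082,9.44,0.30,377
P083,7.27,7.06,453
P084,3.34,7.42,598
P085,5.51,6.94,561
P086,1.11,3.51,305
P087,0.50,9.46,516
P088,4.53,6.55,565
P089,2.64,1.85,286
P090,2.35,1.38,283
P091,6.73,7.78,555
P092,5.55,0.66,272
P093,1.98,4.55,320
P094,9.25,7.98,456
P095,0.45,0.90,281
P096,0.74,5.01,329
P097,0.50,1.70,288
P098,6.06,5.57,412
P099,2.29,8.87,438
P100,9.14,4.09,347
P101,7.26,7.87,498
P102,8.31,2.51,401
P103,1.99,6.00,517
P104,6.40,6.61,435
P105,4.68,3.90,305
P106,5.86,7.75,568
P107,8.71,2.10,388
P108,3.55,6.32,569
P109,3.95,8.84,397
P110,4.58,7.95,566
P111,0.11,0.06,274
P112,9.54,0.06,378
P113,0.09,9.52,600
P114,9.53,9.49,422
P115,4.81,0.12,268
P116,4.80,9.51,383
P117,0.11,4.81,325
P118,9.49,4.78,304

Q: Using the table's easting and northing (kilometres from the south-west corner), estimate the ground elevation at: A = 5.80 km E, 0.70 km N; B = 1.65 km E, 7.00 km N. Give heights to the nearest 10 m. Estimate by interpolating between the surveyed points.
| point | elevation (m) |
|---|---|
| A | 270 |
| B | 600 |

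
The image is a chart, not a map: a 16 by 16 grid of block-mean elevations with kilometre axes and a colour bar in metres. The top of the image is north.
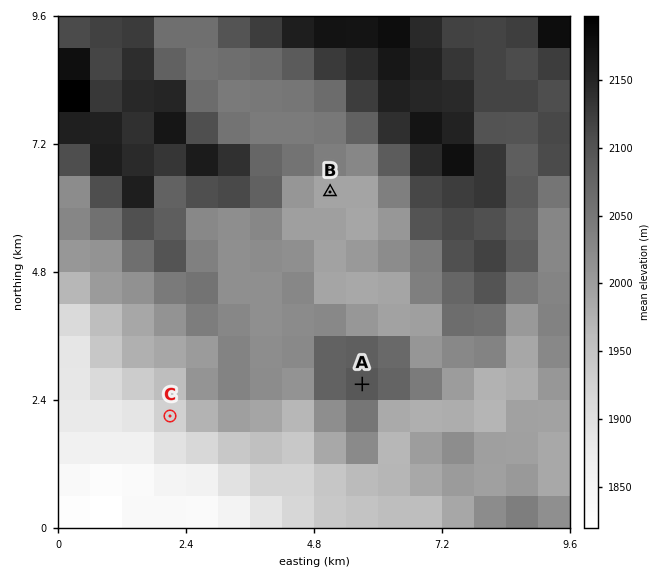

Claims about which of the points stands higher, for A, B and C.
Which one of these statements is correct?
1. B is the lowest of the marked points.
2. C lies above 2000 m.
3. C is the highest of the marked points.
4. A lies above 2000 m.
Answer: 4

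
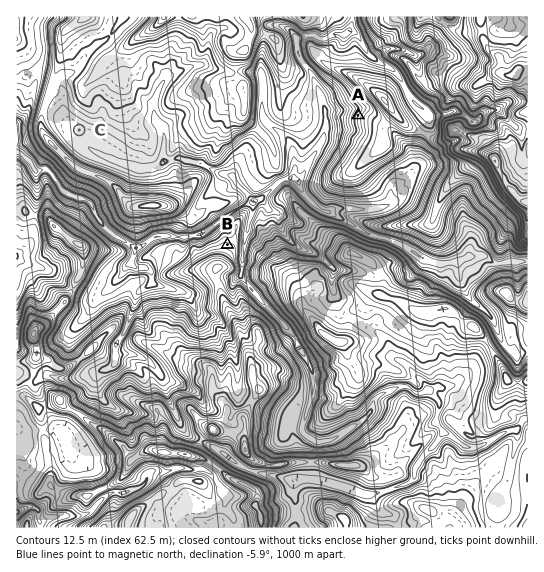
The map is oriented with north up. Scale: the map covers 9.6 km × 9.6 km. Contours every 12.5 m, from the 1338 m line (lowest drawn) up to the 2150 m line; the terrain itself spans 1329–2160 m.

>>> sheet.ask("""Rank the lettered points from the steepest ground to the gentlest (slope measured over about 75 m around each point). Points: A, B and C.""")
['A', 'B', 'C']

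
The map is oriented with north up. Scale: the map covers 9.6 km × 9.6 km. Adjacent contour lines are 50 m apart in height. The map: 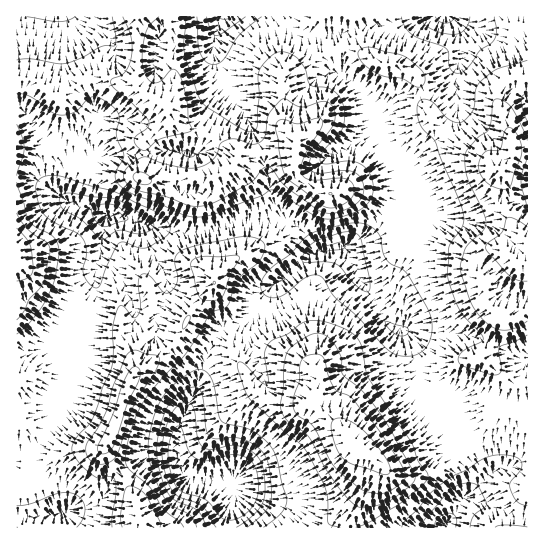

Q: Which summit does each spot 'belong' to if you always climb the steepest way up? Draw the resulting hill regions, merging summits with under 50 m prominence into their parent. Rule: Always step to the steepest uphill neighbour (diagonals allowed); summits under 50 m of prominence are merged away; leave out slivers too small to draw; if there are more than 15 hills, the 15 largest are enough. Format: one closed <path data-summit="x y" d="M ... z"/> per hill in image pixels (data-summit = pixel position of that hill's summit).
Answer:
<path data-summit="330 194" d="M423 16l-406 0-1 93 7 2 16 20 18 16 11 14 0 10-4 10 0 13 6 7 5 3 31 11 11 0 24 9 44 9 58-12 47 0 7 4 21 24 27-4 32-12 16-18 15-9 1-11-9-25-16-28-5-17-16-32-27-24-7-20 0-12 30-9 30-3 13-5z"/><path data-summit="355 445" d="M342 245l-24 6-11 6-26 20-18 18-11 19-6 6-26 10-11 21-16 46-14 29-3 27 5 17 8 9 4 1 42 3 1 8-9 28 0 9 300 0 1-65-30 6-13 8 2-3-27-48-9-9-21-9-9-10-5-12-1-28-8-23-14-7-10-10-24-43-10-21z"/><path data-summit="523 263" d="M527 16l-102 0-23 4-13 5-30 3-30 9 0 12 7 20 27 24 16 32 5 17 16 28 9 25-1 11-15 9-16 18-34 13 6 8 10 21 24 43 10 10 14 7 8 23 1 28 4 9 11 13 19 7 7 0 40-14 31 2z"/><path data-summit="110 438" d="M117 215l-10 0-3 7-3 28-6 20 2 21-1 10-12 24-1 20-11 13-5 16 4 17-2 10-12 14-9 18-13 12-19 13 1 59 33-1 27-8 16-1 11-9 7-17 24-20 14-5 24-1 4 2-1-15 3-16 14-32 0-13-5-11-31-35 0-22 10-23-3-20-17-29-4-14-5-4z"/><path data-summit="214 283" d="M290 221l-47 0-57 12-41-9-5 1 13 29 11 16 3 9-2 18-8 16 0 22 34 39 3 19 15-42 11-21 26-10 6-6 11-19 18-18 26-20 14-7-3-1-11-14z"/><path data-summit="17 262" d="M19 109l-3 1 0 245 6 1 36-11 19 7 3-3 0-4-13-15-2-16 10-20 20-20 6-24 2-21 4-14-32-11-10-7-1-16 4-10 0-10z"/><path data-summit="139 521" d="M173 455l-24 1-14 5-24 20-7 17-6 6-37 9-4 6 0 8 169 1 3-19 7-18-1-8-46-4-8-9-4-12z"/>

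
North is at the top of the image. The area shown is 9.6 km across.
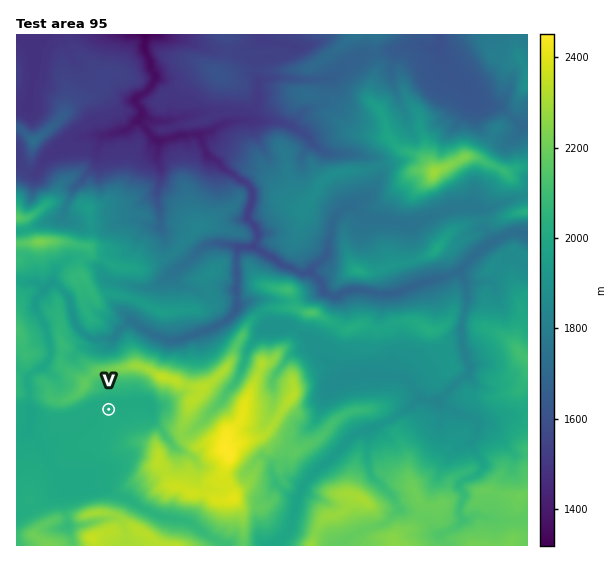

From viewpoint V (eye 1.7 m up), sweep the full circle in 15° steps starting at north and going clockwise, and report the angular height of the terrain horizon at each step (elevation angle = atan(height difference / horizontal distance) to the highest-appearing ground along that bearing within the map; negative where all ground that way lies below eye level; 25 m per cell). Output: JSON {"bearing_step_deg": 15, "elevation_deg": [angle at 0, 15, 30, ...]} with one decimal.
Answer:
{"bearing_step_deg": 15, "elevation_deg": [15.6, 15.8, 16.0, 15.2, 16.3, 11.1, 11.6, 11.1, 11.5, 14.3, 10.1, 7.8, 8.1, 6.5, 4.1, 0.3, -0.2, -0.3, 2.6, 9.8, 13.6, 15.1, 12.6, 13.4]}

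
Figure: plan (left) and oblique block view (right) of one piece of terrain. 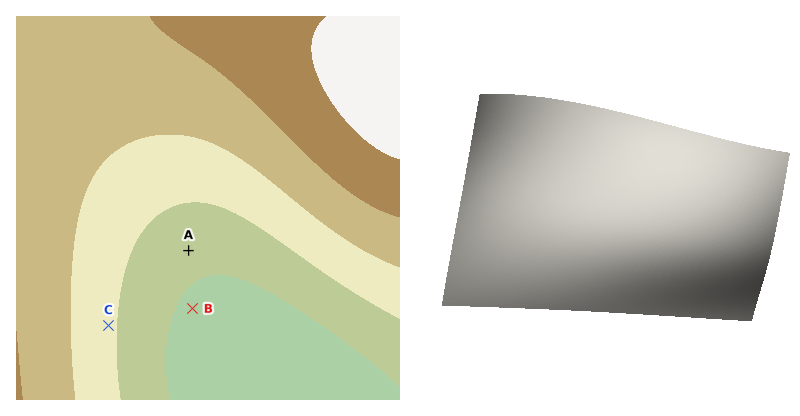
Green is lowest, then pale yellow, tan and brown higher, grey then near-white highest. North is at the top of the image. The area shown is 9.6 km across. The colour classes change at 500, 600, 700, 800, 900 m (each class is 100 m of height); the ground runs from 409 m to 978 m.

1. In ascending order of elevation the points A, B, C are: B A C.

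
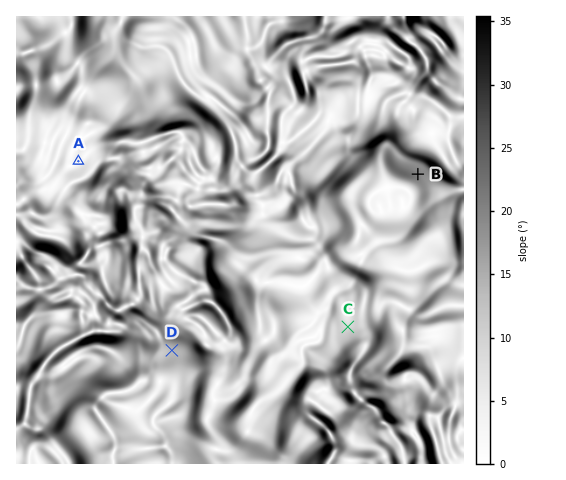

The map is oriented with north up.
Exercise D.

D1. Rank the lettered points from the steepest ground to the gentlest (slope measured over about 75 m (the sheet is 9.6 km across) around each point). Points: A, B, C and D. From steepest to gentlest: B D C A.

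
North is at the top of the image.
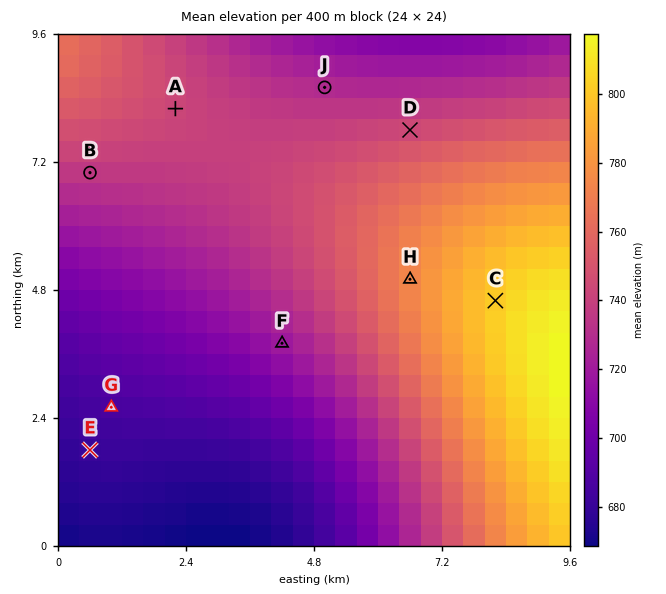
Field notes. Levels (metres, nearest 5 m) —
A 745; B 735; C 800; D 745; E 680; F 720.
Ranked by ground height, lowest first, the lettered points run G J H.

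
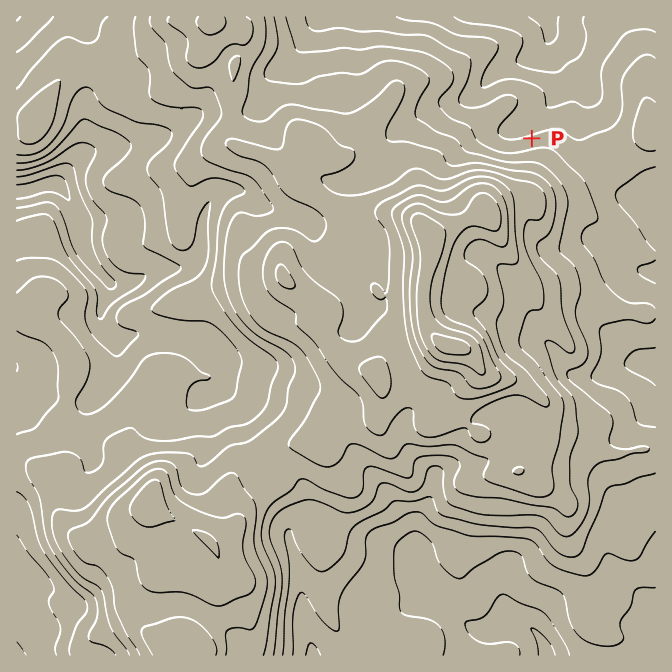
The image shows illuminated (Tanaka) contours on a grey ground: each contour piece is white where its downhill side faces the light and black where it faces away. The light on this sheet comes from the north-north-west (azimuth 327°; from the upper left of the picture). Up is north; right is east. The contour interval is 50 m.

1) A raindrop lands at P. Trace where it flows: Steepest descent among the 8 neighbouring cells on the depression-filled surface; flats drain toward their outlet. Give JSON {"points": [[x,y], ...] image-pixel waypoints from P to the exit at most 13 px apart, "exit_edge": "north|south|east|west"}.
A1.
{"points": [[532, 138], [532, 125], [540, 112], [554, 98], [559, 85], [559, 72], [549, 58], [547, 45], [550, 32], [549, 18], [549, 17]], "exit_edge": "north"}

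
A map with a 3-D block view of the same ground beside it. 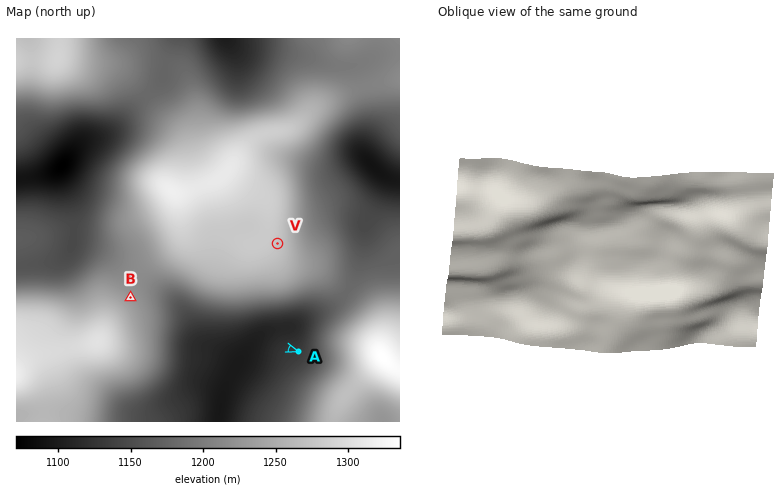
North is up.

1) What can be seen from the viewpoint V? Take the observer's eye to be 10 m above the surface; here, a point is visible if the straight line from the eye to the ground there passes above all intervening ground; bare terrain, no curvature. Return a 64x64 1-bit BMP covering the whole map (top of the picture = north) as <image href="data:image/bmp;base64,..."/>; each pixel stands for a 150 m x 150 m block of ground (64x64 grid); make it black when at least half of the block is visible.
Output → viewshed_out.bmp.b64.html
<image width="64" height="64" href="data:image/bmp;base64,Qk0+AgAAAAAAAD4AAAAoAAAAQAAAAEAAAAABAAEAAAAAAAACAAATCwAAEwsAAAIAAAAAAAAA////AAAAAAAP/4AAAf/4AAf/AAAA//gAAf4AAAB//AAA/AAAAB/8AAA4AAAAD/4AAAAAAAAH/wAAAAAAAAP/gIAADAAAAf+AwAAcAAAA/8DAAHwAAAB/4OAA/AAAAD/w+AH8AAAAP/j+A/wAAAA/+P8D+AAAAD/8/8f4AAAAH/7/5/AAAAAf///n4AAAAA////fgAAAAD///58AAAAAH//8HgAAAAAf/8AAAAAAAB/8AAAAAAAAH/wAAAAAAAAP/AAAAAAAAAf8AAAAAAABw/wAAAAAAP/D/AAAAAAD/8P8AAAAAAf/4/wAAAAYD//j/AAAAD4P/+P8AAAAP//34/wAAAB///Pj/AAAAH//8f/8AAAAf//x//wAAAB///H//AAAAH//8f/8AAAAf//g//wAAAB//4D/HAAAAD/+APwMAAAAAf4AeAwAAAAA/gBwDAAAAAA8AGAMAAAAADwAYBwAAAAADABgPAAAAAAEAGB8AAAAAAAB8PwAAAAAAB///AAAAAAA///8AAAAAAB///wAAAAAAAf//AAAAAAAAf/8AAAAAAAA//wAAAAAAAB//AAAAAAAAA/8AAAAAAAAB/wAAAAAAAAD/AAAAAAAAAH8AAAAAAAAAfwAAAAAAAAB/AAAAAAAAAH8AAAAAAAAAfwAAAAAAAAB/AAAAAAAAAH8AAAAAAAAAfw=="/>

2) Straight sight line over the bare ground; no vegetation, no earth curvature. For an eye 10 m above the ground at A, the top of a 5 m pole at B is in view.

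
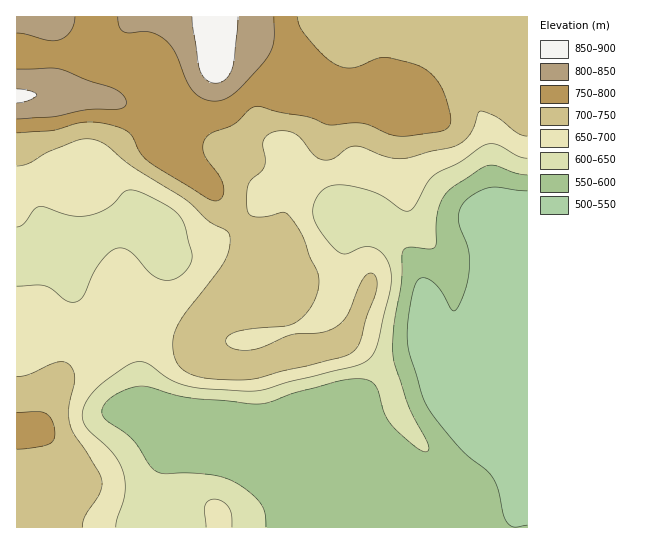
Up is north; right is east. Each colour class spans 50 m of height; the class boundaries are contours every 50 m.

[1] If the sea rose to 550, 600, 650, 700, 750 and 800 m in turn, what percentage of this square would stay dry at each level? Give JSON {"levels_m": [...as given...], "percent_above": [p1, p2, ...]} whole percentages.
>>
{"levels_m": [550, 600, 650, 700, 750, 800], "percent_above": [90, 73, 59, 39, 17, 5]}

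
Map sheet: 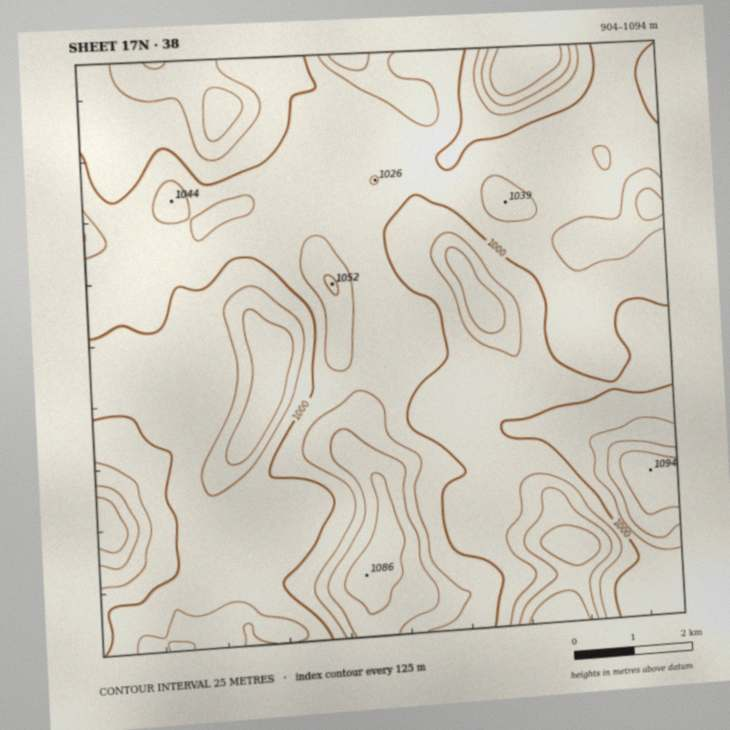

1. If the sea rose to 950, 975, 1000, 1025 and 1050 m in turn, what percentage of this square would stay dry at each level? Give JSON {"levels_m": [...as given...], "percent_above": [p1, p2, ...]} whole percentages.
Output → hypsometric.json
{"levels_m": [950, 975, 1000, 1025, 1050], "percent_above": [94, 86, 55, 16, 7]}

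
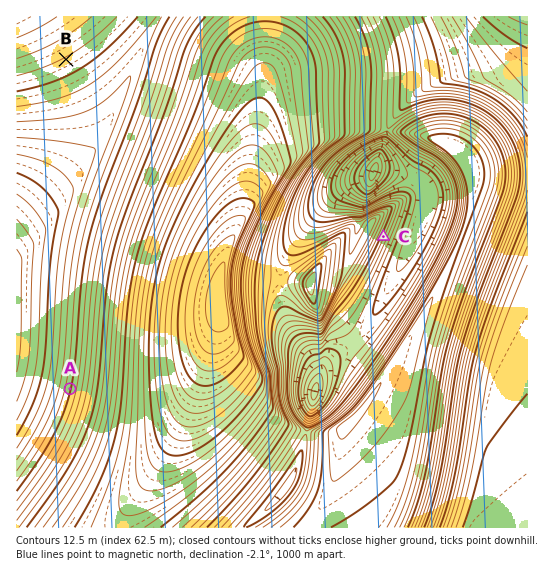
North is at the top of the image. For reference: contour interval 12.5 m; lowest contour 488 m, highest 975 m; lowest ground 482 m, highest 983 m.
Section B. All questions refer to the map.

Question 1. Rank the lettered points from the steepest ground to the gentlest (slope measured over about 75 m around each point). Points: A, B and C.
C A B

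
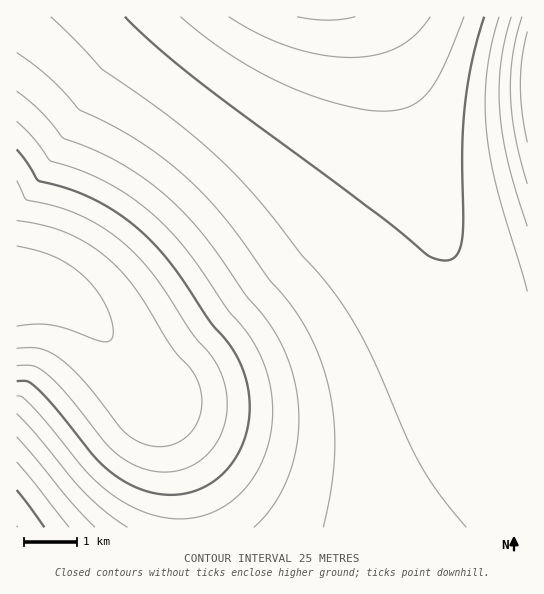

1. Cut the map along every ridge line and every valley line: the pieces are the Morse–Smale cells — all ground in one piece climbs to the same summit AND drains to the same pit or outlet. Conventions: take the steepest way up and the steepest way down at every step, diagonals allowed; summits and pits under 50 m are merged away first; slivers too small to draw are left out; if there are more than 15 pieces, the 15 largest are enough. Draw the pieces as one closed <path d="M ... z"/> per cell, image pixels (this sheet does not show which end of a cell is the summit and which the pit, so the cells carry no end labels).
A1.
<path d="M371 16l-355 1 0 269 38 7 31 19 22 23 33 47 13 15 10 21 14 51 6 30 2 29 343-1 0-130-28-30-13-20-14-26-44-118-38-138-12-35z"/><path d="M527 16l-155 1 19 48 34 126 48 130 20 37 33 38 2-1z"/><path d="M18 287l-2 0 0 240 167 1 0-29-6-30-14-51-10-21-13-15-33-47-22-23-31-19-13-4z"/>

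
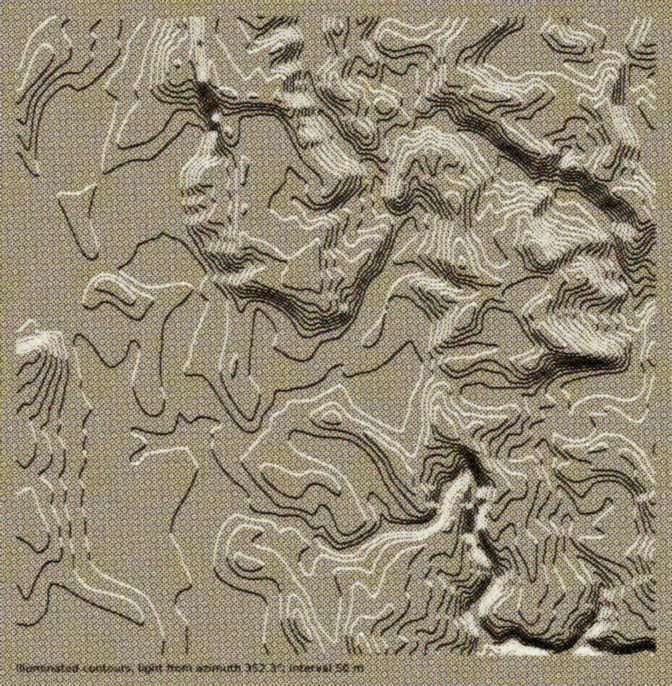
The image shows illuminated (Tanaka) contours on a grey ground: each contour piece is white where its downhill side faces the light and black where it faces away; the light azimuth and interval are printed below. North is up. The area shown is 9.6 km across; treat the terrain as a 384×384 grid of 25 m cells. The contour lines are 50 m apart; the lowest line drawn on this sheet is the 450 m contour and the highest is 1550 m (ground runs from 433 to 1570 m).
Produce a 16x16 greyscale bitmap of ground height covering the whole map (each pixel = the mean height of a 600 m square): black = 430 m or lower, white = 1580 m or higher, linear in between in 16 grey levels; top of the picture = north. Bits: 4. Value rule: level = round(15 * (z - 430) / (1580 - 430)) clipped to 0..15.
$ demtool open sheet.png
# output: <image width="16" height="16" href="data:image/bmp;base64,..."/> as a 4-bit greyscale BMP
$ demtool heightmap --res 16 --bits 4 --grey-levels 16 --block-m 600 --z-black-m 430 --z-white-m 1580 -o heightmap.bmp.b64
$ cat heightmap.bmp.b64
<image width="16" height="16" href="data:image/bmp;base64,Qk32AAAAAAAAAHYAAAAoAAAAEAAAABAAAAABAAQAAAAAAIAAAAATCwAAEwsAABAAAAAAAAAAAAAAABEREQAiIiIAMzMzAERERABVVVUAZmZmAHd3dwCIiIgAmZmZAKqqqgC7u7sAzMzMAN3d3QDu7u4A////AHd3ZneHY0Mjh3dmd3hkVTWHZmd2Z3VlRpdmZmd2ZmVWh2Zmd3h2dmeXZmd3d4h2d5d3d3d3iHZmp3d4d3eJmoZ3d3iKh5qqdXd3esynm6qGd3eLy5iauXl3d5u7maqXineHi7yquZmph4id27qburmYic7bubyqqJmJztu6vKqZ"/>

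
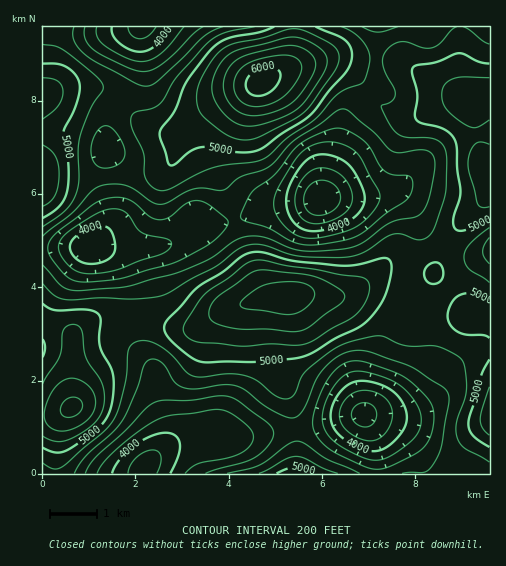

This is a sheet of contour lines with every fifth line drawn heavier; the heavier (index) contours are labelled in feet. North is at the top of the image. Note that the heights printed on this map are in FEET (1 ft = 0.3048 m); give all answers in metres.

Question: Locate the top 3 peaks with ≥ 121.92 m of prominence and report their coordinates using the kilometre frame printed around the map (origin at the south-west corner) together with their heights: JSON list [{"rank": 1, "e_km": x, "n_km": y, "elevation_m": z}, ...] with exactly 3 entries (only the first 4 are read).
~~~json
[{"rank": 1, "e_km": 4.69, "n_km": 8.39, "elevation_m": 1861}, {"rank": 2, "e_km": 5.34, "n_km": 3.81, "elevation_m": 1743}, {"rank": 3, "e_km": 0.64, "n_km": 1.41, "elevation_m": 1722}]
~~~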